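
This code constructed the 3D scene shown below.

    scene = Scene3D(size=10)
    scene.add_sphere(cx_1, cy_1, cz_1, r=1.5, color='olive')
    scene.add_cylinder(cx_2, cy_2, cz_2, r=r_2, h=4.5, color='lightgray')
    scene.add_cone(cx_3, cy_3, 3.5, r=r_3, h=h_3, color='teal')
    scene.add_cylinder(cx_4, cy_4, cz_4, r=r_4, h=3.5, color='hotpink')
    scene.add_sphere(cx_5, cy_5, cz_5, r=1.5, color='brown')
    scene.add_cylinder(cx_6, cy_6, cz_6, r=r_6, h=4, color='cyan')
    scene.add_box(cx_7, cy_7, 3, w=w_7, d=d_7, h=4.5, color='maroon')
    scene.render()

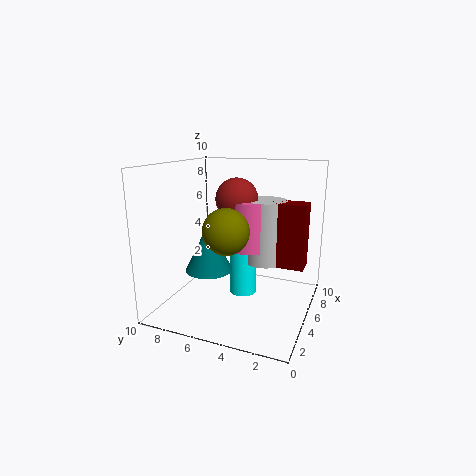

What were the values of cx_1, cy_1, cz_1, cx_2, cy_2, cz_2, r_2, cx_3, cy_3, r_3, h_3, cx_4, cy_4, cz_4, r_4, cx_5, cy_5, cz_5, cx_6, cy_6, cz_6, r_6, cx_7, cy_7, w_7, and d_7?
cx_1 = 3; cy_1 = 5; cz_1 = 6; cx_2 = 6.5; cy_2 = 3.5; cz_2 = 3; r_2 = 1.5; cx_3 = 2.5; cy_3 = 6; r_3 = 1.5; h_3 = 3; cx_4 = 6; cy_4 = 4.5; cz_4 = 4; r_4 = 1.5; cx_5 = 6; cy_5 = 5.5; cz_5 = 7.5; cx_6 = 6; cy_6 = 5; cz_6 = 0.5; r_6 = 1; cx_7 = 5.5; cy_7 = 0.5; w_7 = 1.5; d_7 = 2.5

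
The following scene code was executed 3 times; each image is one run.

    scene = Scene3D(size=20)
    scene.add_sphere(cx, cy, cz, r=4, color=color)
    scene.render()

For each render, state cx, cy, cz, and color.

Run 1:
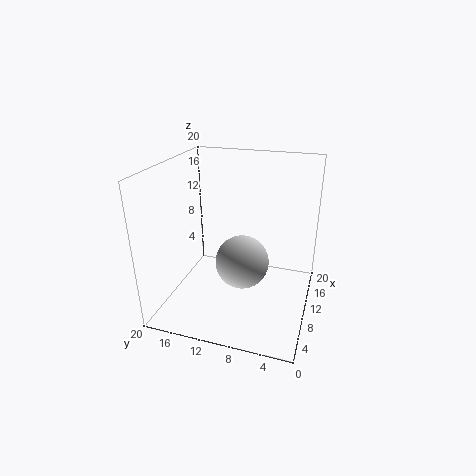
cx = 12; cy = 10; cz = 5; color = 'lightgray'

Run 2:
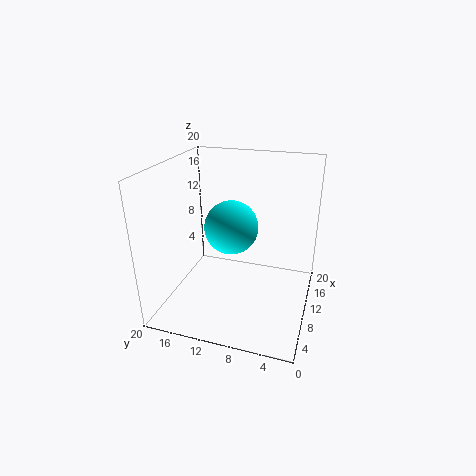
cx = 13; cy = 12; cz = 10; color = 'cyan'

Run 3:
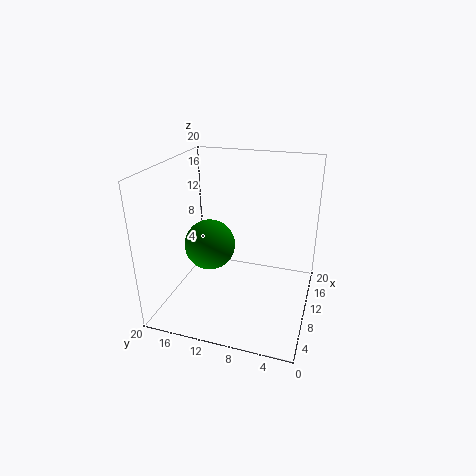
cx = 14; cy = 16; cz = 6; color = 'green'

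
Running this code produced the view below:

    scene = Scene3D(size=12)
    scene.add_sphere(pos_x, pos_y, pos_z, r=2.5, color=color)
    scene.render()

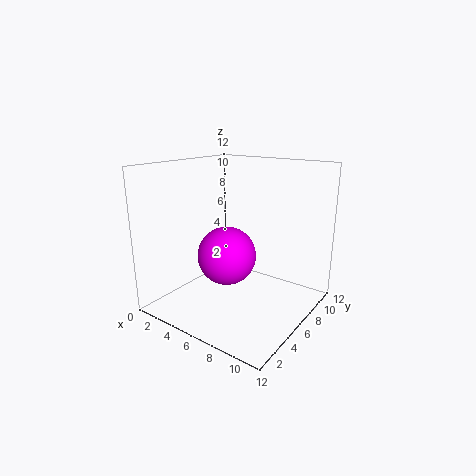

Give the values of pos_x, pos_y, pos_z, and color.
pos_x = 5; pos_y = 5.75; pos_z = 4.25; color = 'magenta'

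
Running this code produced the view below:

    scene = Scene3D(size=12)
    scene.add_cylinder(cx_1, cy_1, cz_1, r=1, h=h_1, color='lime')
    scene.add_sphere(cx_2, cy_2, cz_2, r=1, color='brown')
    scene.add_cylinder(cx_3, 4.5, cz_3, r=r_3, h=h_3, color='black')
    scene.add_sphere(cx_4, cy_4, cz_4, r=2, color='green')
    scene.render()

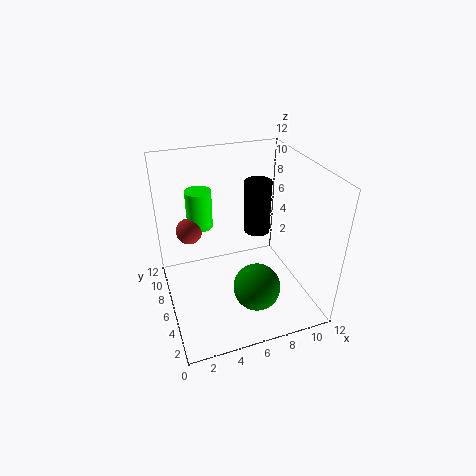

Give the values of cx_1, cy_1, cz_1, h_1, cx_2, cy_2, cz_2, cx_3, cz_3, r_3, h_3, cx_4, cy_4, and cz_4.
cx_1 = 3
cy_1 = 6.5
cz_1 = 7.5
h_1 = 3
cx_2 = 2
cy_2 = 6
cz_2 = 7.5
cx_3 = 7
cz_3 = 7.5
r_3 = 1
h_3 = 4
cx_4 = 7
cy_4 = 4
cz_4 = 2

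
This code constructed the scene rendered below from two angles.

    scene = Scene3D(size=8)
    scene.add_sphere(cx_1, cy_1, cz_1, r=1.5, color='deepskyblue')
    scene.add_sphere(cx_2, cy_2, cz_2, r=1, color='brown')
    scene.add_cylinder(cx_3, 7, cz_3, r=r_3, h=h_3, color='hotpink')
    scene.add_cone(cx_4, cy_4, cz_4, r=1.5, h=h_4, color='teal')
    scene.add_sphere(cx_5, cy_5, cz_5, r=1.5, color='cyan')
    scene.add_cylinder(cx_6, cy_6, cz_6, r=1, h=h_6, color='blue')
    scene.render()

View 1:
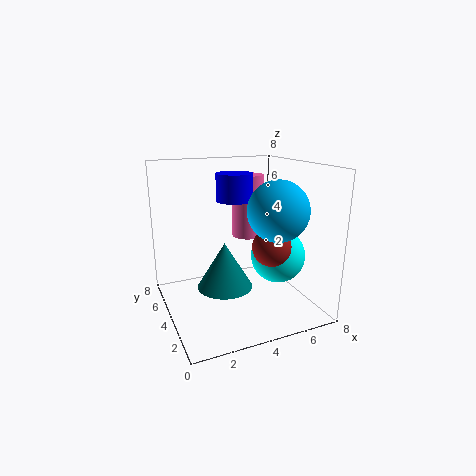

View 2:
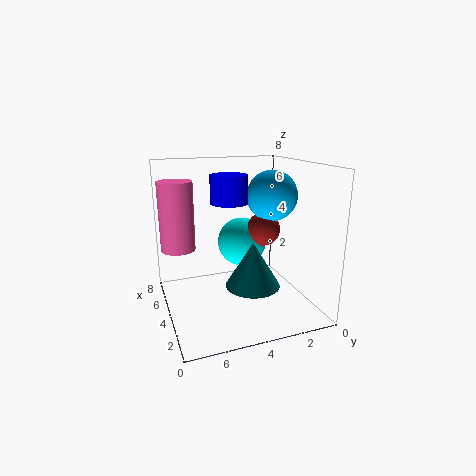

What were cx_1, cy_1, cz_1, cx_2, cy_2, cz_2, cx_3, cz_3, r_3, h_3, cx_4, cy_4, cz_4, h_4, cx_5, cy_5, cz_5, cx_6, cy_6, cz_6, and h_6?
cx_1 = 5; cy_1 = 1.5; cz_1 = 6; cx_2 = 5; cy_2 = 2; cz_2 = 4; cx_3 = 6; cz_3 = 3; r_3 = 1; h_3 = 4; cx_4 = 3; cy_4 = 3.5; cz_4 = 1.5; h_4 = 2.5; cx_5 = 6; cy_5 = 3; cz_5 = 3; cx_6 = 4; cy_6 = 4.5; cz_6 = 6; h_6 = 1.5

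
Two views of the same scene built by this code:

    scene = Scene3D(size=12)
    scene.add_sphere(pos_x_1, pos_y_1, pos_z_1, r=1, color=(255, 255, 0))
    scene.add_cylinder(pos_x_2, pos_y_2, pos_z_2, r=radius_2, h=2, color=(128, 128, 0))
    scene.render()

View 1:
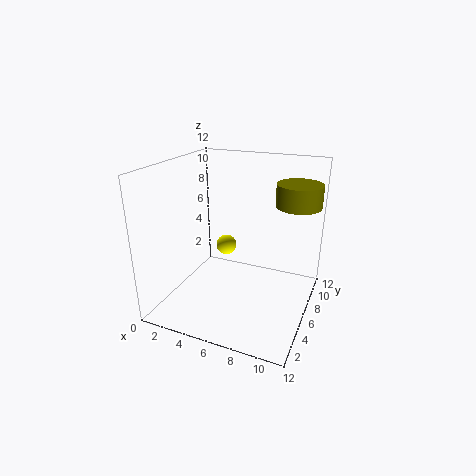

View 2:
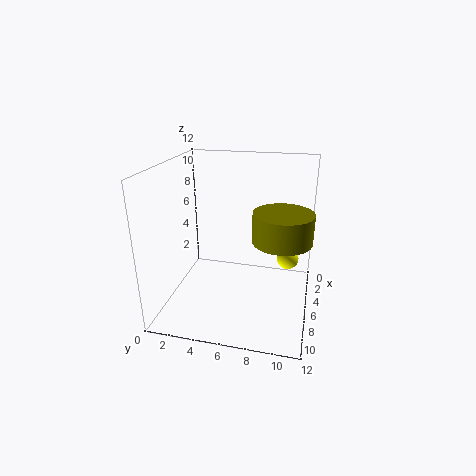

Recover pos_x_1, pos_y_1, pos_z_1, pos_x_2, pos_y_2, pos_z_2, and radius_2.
pos_x_1 = 3; pos_y_1 = 10; pos_z_1 = 3; pos_x_2 = 10; pos_y_2 = 10; pos_z_2 = 8; radius_2 = 2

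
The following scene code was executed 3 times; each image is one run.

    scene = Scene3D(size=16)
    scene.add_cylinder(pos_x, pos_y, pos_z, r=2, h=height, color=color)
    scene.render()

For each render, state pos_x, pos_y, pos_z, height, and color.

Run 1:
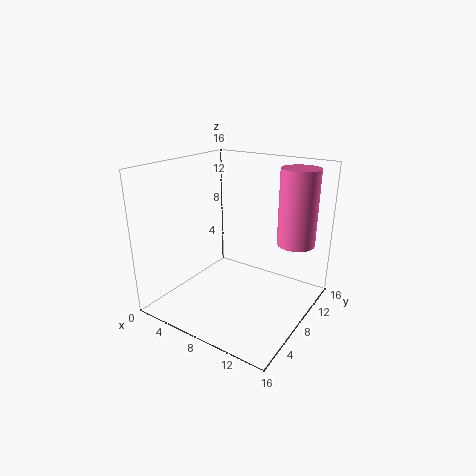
pos_x = 14; pos_y = 10; pos_z = 8; height = 8; color = 'hotpink'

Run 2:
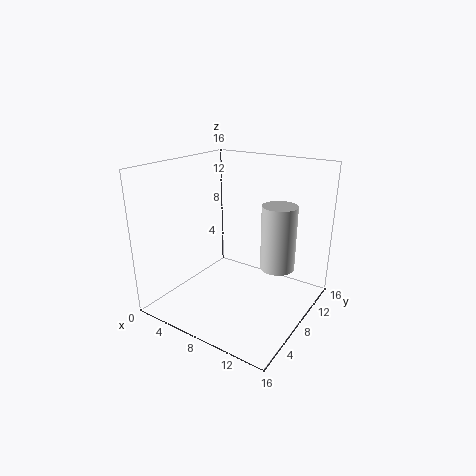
pos_x = 11.5; pos_y = 11; pos_z = 4; height = 7.5; color = 'lightgray'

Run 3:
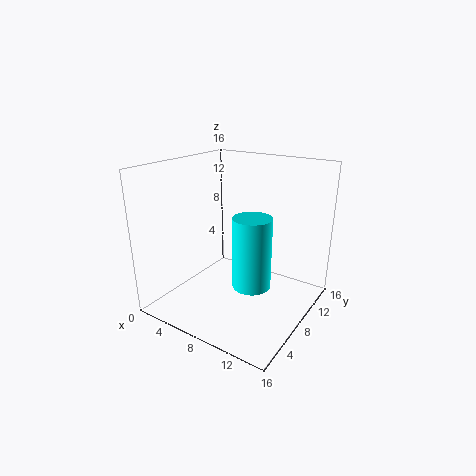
pos_x = 11; pos_y = 6; pos_z = 4; height = 7.5; color = 'cyan'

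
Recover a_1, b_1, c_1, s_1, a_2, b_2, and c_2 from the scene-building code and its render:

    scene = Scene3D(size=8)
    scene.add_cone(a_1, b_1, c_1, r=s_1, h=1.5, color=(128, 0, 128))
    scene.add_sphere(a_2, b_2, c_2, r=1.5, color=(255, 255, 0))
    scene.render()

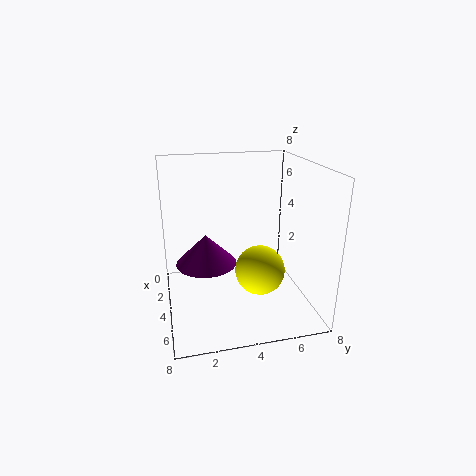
a_1 = 5.5
b_1 = 2
c_1 = 3.5
s_1 = 1.5
a_2 = 3.5
b_2 = 5.5
c_2 = 1.5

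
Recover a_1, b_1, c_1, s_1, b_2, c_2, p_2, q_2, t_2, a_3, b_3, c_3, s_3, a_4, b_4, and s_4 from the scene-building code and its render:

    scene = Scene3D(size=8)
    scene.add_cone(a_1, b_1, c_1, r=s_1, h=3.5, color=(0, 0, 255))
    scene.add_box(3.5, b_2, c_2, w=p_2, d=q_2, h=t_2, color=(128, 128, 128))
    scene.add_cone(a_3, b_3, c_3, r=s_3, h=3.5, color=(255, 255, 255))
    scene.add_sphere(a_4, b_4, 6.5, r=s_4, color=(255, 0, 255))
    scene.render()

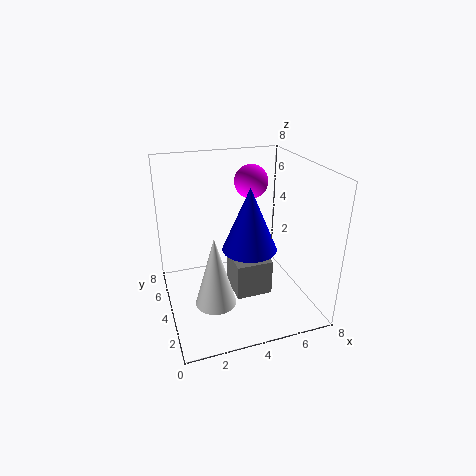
a_1 = 4.5, b_1 = 3.5, c_1 = 3.5, s_1 = 1.5, b_2 = 2.5, c_2 = 1, p_2 = 2, q_2 = 2, t_2 = 2, a_3 = 2, b_3 = 1.5, c_3 = 2, s_3 = 1, a_4 = 5.5, b_4 = 6, s_4 = 1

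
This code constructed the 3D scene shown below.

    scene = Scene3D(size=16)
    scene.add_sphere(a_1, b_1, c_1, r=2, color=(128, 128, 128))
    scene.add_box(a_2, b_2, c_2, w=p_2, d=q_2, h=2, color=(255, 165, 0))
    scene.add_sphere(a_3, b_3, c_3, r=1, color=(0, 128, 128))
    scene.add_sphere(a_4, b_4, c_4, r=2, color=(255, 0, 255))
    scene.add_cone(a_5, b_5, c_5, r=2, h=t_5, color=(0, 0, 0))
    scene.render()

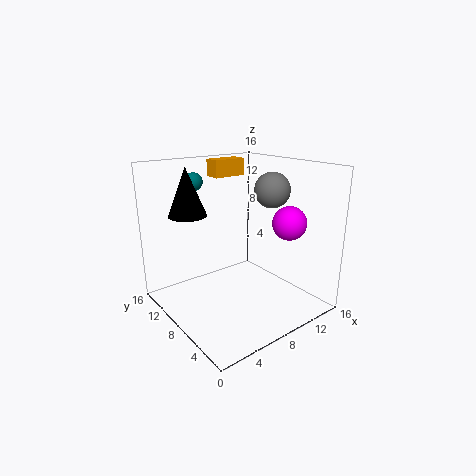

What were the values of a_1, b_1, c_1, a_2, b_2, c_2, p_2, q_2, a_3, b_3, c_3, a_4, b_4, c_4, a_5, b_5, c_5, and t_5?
a_1 = 12
b_1 = 7
c_1 = 13
a_2 = 8
b_2 = 12
c_2 = 14
p_2 = 4
q_2 = 2
a_3 = 5
b_3 = 12
c_3 = 14
a_4 = 14
b_4 = 6
c_4 = 9
a_5 = 3
b_5 = 10
c_5 = 11
t_5 = 5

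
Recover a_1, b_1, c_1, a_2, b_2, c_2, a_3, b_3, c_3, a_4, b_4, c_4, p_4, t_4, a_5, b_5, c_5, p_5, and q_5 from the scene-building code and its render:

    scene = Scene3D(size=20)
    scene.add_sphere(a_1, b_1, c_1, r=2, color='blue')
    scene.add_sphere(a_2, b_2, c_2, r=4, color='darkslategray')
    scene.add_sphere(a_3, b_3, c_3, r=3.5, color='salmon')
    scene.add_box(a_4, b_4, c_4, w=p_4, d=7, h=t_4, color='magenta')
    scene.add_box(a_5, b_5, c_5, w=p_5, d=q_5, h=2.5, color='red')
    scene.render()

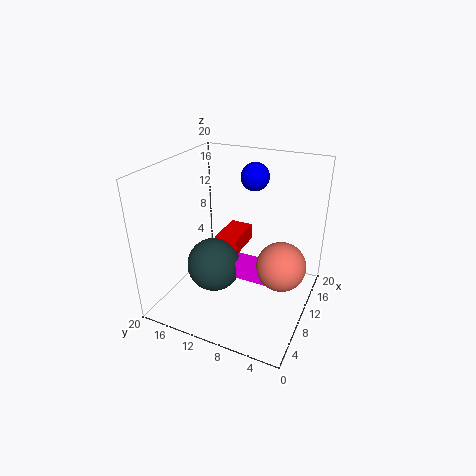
a_1 = 14.5; b_1 = 9.5; c_1 = 17.5; a_2 = 10; b_2 = 14; c_2 = 4.5; a_3 = 11.5; b_3 = 4; c_3 = 6; a_4 = 9.5; b_4 = 4; c_4 = 3.5; p_4 = 3; t_4 = 2.5; a_5 = 11.5; b_5 = 11; c_5 = 6; p_5 = 6; q_5 = 3.5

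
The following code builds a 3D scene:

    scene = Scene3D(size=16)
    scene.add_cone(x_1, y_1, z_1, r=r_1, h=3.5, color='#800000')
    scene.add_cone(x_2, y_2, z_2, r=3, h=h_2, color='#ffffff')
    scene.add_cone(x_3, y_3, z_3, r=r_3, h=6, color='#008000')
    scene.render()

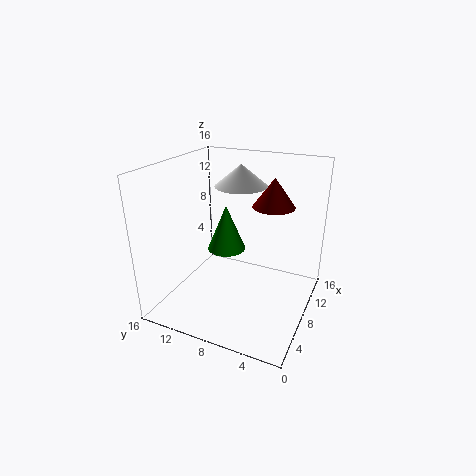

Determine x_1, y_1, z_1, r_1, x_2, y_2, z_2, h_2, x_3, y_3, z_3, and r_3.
x_1 = 12.5; y_1 = 5.5; z_1 = 10.5; r_1 = 2.5; x_2 = 11; y_2 = 9; z_2 = 13; h_2 = 2.5; x_3 = 13; y_3 = 12; z_3 = 3.5; r_3 = 2.5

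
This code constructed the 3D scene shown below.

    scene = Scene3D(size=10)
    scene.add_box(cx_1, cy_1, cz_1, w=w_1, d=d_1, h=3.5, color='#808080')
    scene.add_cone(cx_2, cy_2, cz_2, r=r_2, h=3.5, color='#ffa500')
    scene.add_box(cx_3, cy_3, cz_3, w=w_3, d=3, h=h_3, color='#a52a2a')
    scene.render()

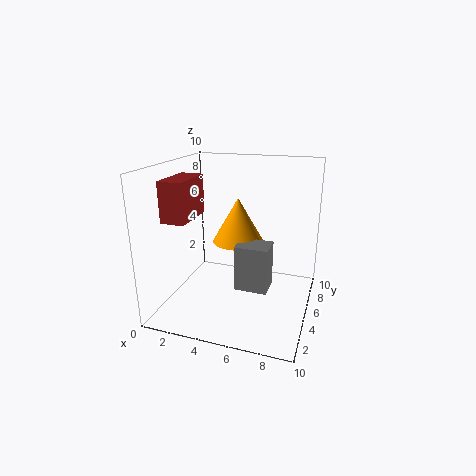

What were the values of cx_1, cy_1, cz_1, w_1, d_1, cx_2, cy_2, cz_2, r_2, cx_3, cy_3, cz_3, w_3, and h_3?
cx_1 = 4.5, cy_1 = 5.5, cz_1 = 0.5, w_1 = 2.5, d_1 = 2, cx_2 = 4, cy_2 = 8, cz_2 = 3.5, r_2 = 2, cx_3 = 1.5, cy_3 = 1, cz_3 = 7, w_3 = 1.5, h_3 = 2.5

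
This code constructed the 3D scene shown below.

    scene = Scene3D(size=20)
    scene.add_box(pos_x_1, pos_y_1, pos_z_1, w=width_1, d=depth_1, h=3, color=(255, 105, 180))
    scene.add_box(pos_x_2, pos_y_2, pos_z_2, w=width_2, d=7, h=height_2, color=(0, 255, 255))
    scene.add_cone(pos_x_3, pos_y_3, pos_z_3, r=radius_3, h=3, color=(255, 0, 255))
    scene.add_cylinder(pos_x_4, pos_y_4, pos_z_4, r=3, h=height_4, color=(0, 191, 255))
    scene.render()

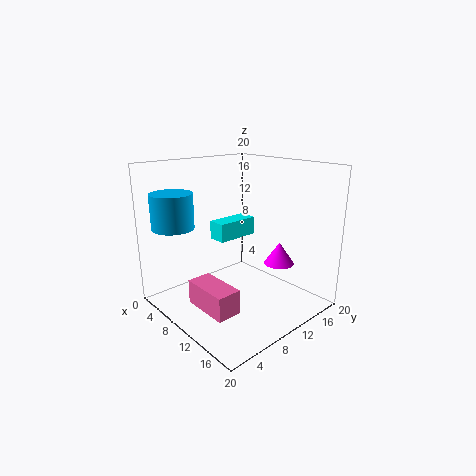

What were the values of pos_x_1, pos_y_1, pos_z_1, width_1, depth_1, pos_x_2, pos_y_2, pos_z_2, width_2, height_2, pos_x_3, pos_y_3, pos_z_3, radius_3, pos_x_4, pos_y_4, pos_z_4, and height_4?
pos_x_1 = 11, pos_y_1 = 1, pos_z_1 = 4, width_1 = 6, depth_1 = 3, pos_x_2 = 1, pos_y_2 = 12, pos_z_2 = 7, width_2 = 3, height_2 = 3, pos_x_3 = 15, pos_y_3 = 13, pos_z_3 = 7, radius_3 = 2, pos_x_4 = 3, pos_y_4 = 4, pos_z_4 = 11, height_4 = 5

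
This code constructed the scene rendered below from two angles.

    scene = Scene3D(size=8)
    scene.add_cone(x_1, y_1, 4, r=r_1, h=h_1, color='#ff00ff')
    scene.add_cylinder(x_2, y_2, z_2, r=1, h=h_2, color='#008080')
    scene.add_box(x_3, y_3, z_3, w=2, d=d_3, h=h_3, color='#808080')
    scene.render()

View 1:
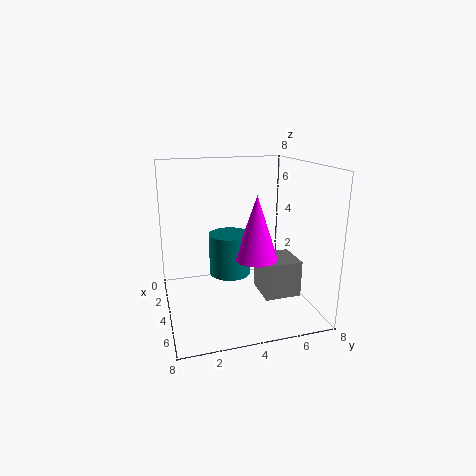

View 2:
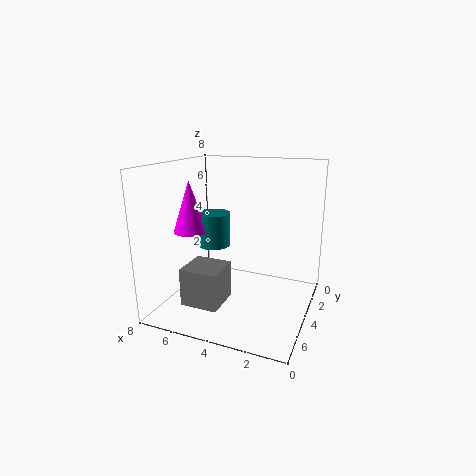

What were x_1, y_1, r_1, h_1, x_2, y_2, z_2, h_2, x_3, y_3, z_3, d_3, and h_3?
x_1 = 7; y_1 = 4; r_1 = 1; h_1 = 3; x_2 = 6; y_2 = 3; z_2 = 3; h_2 = 2; x_3 = 4; y_3 = 5; z_3 = 1; d_3 = 2; h_3 = 2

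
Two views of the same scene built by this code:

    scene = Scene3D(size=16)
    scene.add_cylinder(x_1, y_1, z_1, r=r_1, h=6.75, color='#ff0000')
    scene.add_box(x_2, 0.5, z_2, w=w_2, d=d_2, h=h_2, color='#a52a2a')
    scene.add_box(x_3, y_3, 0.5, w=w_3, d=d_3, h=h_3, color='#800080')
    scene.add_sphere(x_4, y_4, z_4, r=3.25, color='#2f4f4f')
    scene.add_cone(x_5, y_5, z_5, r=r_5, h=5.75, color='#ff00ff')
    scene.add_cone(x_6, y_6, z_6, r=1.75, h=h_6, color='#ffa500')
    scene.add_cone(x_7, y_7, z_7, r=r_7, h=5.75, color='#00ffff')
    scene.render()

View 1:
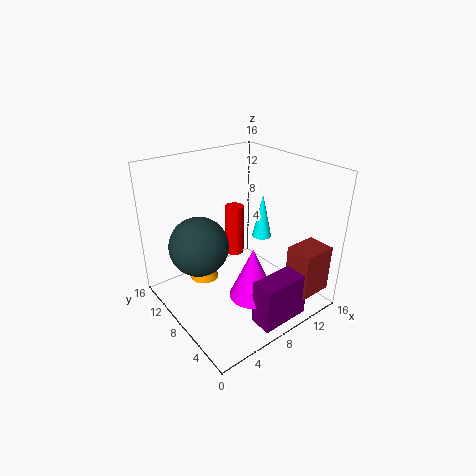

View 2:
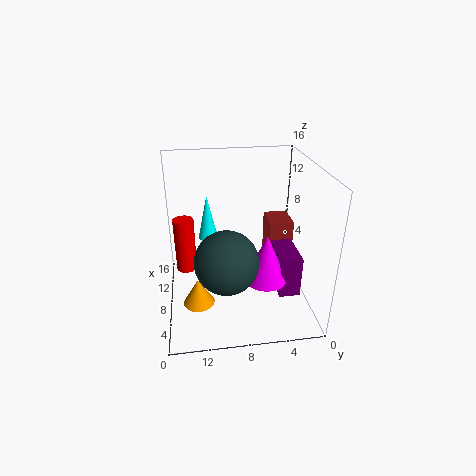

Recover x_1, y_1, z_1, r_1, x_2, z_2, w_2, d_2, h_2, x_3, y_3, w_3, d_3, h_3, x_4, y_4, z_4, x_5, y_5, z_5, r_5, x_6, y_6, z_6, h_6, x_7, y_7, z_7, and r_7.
x_1 = 12
y_1 = 14
z_1 = 2
r_1 = 1.25
x_2 = 11.25
z_2 = 2.5
w_2 = 3.75
d_2 = 3
h_2 = 5.25
x_3 = 6.25
y_3 = 0.75
w_3 = 5.5
d_3 = 2.5
h_3 = 5
x_4 = 4
y_4 = 9.75
z_4 = 7.5
x_5 = 7.5
y_5 = 4.75
z_5 = 2.5
r_5 = 2.5
x_6 = 6.25
y_6 = 12.75
z_6 = 1
h_6 = 3
x_7 = 14.25
y_7 = 11
z_7 = 5
r_7 = 1.25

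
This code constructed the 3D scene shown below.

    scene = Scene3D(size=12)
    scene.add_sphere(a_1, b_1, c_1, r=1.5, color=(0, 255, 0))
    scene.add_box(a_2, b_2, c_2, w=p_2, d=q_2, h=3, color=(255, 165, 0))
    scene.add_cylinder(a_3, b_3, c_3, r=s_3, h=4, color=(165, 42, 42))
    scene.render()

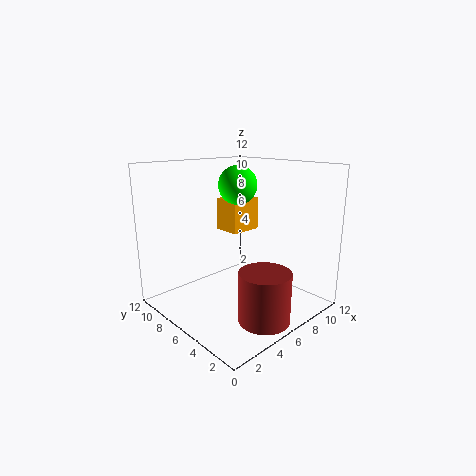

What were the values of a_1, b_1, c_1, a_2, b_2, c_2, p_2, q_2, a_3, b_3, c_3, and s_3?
a_1 = 5.5; b_1 = 5.5; c_1 = 10.5; a_2 = 7.5; b_2 = 8; c_2 = 5.5; p_2 = 3; q_2 = 2.5; a_3 = 5; b_3 = 2; c_3 = 0.5; s_3 = 2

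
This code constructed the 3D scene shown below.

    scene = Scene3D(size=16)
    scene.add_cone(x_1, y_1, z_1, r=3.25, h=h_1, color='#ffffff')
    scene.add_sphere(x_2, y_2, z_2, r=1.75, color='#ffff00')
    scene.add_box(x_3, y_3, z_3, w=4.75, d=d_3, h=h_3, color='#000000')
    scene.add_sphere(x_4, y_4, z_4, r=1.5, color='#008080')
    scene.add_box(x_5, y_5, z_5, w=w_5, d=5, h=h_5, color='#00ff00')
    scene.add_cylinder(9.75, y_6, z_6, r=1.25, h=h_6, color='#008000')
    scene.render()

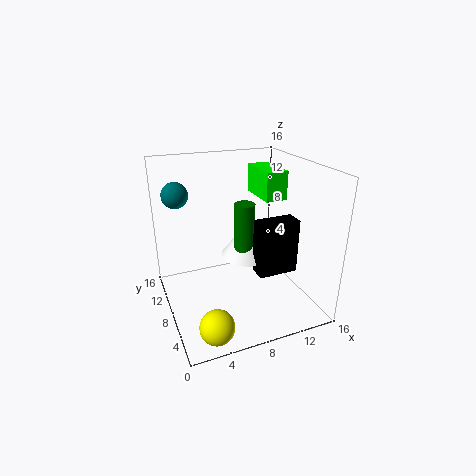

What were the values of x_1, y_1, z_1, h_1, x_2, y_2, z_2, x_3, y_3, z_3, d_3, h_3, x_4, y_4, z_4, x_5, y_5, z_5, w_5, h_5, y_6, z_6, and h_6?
x_1 = 10.5
y_1 = 11
z_1 = 4
h_1 = 4.25
x_2 = 3.25
y_2 = 1.75
z_2 = 2
x_3 = 10.25
y_3 = 6.5
z_3 = 3
d_3 = 2.25
h_3 = 6.5
x_4 = 2.25
y_4 = 12.5
z_4 = 12.25
x_5 = 11.25
y_5 = 7.75
z_5 = 11.75
w_5 = 2.5
h_5 = 3.25
y_6 = 10.25
z_6 = 3.75
h_6 = 7.25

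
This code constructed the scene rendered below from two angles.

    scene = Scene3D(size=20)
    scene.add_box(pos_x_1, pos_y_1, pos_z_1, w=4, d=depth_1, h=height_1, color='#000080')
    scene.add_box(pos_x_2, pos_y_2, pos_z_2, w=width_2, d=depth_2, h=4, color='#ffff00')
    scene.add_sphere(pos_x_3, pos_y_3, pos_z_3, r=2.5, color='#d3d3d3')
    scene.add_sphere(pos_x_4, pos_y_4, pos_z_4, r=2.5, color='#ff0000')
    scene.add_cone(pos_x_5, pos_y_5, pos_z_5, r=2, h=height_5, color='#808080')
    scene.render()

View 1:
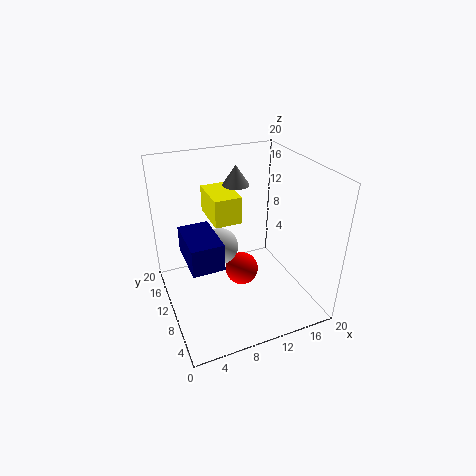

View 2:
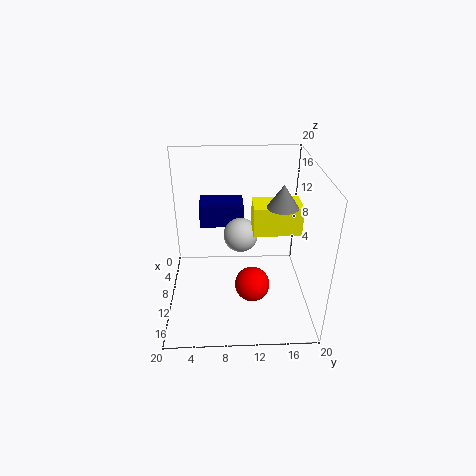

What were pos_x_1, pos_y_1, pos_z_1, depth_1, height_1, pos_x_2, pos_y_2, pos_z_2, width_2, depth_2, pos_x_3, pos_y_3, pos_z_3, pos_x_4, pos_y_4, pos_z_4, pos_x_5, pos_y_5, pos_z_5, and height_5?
pos_x_1 = 2
pos_y_1 = 4.5
pos_z_1 = 9.5
depth_1 = 6.5
height_1 = 3.5
pos_x_2 = 7.5
pos_y_2 = 12
pos_z_2 = 11
width_2 = 4
depth_2 = 6.5
pos_x_3 = 7.5
pos_y_3 = 10.5
pos_z_3 = 9
pos_x_4 = 11.5
pos_y_4 = 12
pos_z_4 = 3
pos_x_5 = 12
pos_y_5 = 15.5
pos_z_5 = 15.5
height_5 = 3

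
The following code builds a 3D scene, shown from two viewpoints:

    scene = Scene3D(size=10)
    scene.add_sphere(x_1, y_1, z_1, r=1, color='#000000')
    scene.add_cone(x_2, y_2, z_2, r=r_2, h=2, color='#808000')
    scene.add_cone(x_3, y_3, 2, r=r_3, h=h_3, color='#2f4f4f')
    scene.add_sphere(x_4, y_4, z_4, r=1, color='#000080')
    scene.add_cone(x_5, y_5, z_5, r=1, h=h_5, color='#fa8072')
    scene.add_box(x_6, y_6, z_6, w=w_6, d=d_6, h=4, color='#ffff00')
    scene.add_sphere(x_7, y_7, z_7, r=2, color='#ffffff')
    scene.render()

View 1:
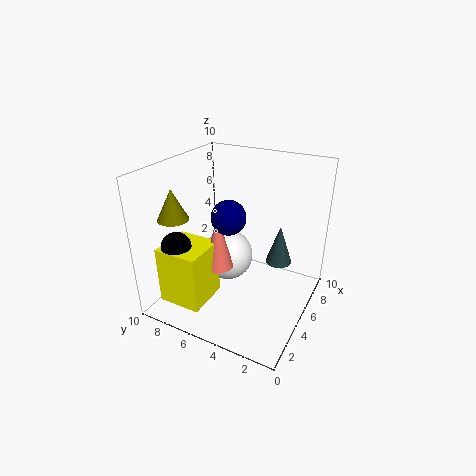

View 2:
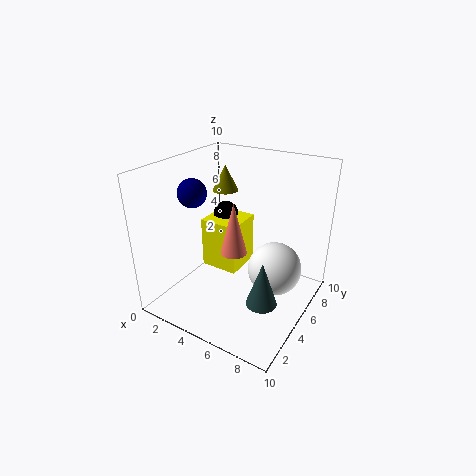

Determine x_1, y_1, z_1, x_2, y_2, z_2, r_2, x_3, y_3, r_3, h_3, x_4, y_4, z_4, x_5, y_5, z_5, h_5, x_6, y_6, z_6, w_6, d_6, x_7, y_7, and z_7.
x_1 = 2
y_1 = 8
z_1 = 5
x_2 = 2
y_2 = 8
z_2 = 7
r_2 = 1
x_3 = 8
y_3 = 3
r_3 = 1
h_3 = 3
x_4 = 2
y_4 = 4
z_4 = 8
x_5 = 4
y_5 = 6
z_5 = 3
h_5 = 4
x_6 = 1
y_6 = 6
z_6 = 1
w_6 = 3
d_6 = 3
x_7 = 7
y_7 = 7
z_7 = 2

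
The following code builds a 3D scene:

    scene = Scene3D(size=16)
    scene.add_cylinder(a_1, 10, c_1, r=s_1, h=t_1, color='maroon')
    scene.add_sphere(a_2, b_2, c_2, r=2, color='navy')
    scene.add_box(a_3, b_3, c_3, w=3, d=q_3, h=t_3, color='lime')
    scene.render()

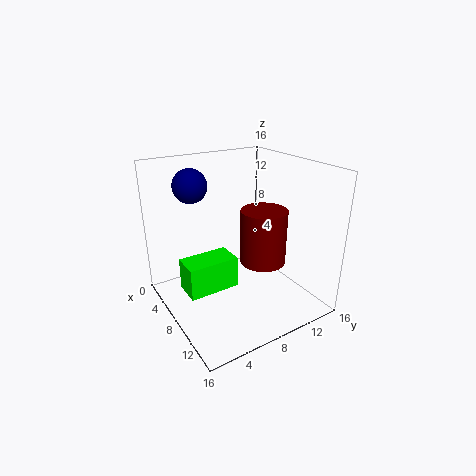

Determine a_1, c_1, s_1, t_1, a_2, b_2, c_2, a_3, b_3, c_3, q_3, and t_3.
a_1 = 10; c_1 = 5.5; s_1 = 2.5; t_1 = 6; a_2 = 2.5; b_2 = 5; c_2 = 13; a_3 = 6.5; b_3 = 1.5; c_3 = 3; q_3 = 5.5; t_3 = 3.5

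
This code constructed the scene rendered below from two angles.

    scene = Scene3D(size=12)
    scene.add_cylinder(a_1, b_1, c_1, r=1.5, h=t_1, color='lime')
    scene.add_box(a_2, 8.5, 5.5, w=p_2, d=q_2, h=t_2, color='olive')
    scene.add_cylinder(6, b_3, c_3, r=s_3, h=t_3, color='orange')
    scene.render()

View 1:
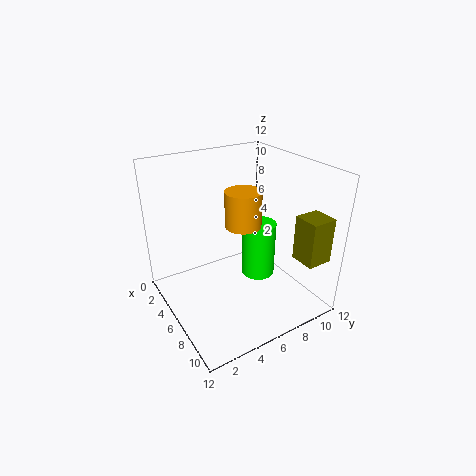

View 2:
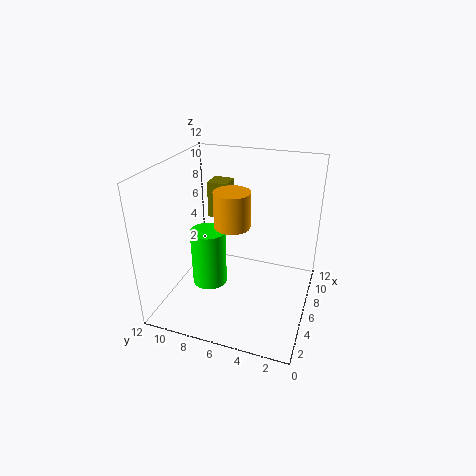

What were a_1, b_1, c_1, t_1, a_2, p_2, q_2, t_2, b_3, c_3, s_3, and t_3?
a_1 = 5.5
b_1 = 8.5
c_1 = 1.5
t_1 = 5
a_2 = 10
p_2 = 2
q_2 = 2
t_2 = 3.5
b_3 = 6.5
c_3 = 7
s_3 = 1.5
t_3 = 3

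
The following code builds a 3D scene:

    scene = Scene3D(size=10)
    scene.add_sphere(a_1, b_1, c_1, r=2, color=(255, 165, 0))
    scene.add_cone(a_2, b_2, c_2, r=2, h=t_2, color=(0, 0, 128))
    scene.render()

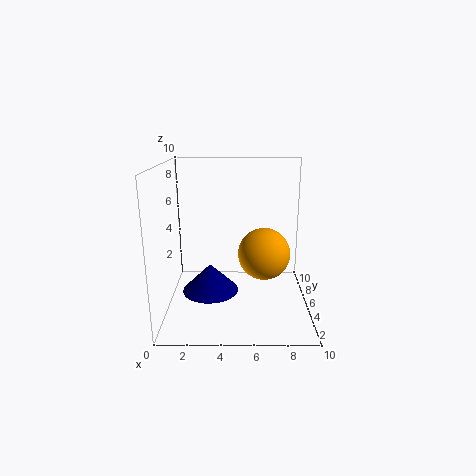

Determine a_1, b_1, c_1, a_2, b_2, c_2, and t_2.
a_1 = 7
b_1 = 7
c_1 = 3
a_2 = 3
b_2 = 5
c_2 = 1
t_2 = 2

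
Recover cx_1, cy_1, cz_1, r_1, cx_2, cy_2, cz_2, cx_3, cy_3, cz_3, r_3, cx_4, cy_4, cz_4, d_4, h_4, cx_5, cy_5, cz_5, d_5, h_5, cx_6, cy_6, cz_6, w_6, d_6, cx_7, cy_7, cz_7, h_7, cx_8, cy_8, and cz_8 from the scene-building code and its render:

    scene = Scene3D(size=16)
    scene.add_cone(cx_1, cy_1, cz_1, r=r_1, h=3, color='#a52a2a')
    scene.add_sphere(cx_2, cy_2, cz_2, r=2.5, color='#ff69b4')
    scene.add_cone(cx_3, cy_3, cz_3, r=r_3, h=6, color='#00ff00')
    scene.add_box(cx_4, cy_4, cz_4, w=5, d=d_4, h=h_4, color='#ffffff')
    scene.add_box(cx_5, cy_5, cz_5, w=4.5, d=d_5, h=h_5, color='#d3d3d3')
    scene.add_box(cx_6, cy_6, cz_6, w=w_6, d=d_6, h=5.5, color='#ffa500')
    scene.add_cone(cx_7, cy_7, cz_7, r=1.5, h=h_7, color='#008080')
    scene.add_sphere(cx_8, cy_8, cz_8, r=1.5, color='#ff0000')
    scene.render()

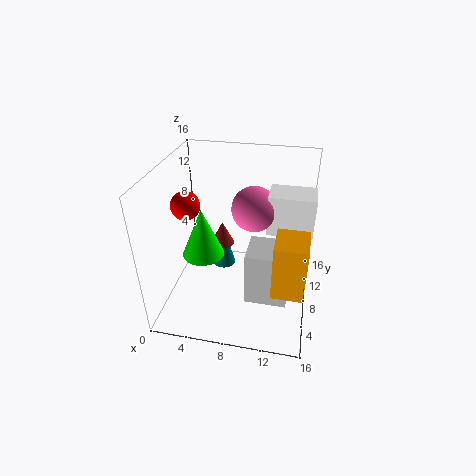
cx_1 = 5, cy_1 = 12.5, cz_1 = 4, r_1 = 1.5, cx_2 = 9.5, cy_2 = 9.5, cz_2 = 11, cx_3 = 3.5, cy_3 = 9, cz_3 = 4.5, r_3 = 2.5, cx_4 = 11, cy_4 = 8.5, cz_4 = 8.5, d_4 = 3.5, h_4 = 4.5, cx_5 = 9.5, cy_5 = 4, cz_5 = 2.5, d_5 = 4, h_5 = 6, cx_6 = 12.5, cy_6 = 1, cz_6 = 6.5, w_6 = 3, d_6 = 3.5, cx_7 = 5, cy_7 = 13, cz_7 = 0.5, h_7 = 5.5, cx_8 = 3, cy_8 = 6, cz_8 = 12.5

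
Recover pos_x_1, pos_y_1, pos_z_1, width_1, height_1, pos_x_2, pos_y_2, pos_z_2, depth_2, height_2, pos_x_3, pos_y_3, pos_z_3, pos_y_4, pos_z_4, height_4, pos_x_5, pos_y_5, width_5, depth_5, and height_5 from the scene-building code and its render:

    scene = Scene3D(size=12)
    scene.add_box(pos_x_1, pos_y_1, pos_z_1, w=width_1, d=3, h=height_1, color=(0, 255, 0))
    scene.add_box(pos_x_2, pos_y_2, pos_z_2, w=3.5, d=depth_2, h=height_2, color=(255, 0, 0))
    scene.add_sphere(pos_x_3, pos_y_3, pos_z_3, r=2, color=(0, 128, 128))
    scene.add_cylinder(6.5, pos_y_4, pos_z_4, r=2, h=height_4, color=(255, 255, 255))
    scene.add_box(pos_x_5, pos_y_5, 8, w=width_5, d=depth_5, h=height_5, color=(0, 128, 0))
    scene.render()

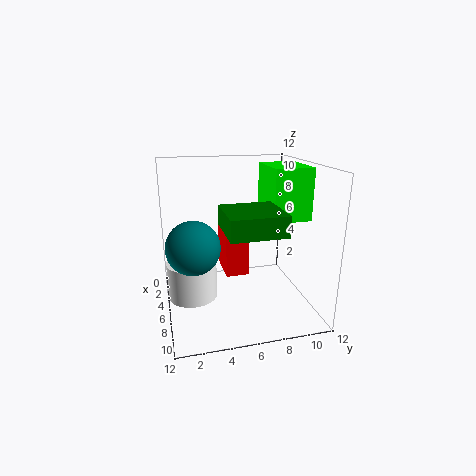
pos_x_1 = 5
pos_y_1 = 8
pos_z_1 = 8
width_1 = 4
height_1 = 4
pos_x_2 = 2.5
pos_y_2 = 5
pos_z_2 = 2.5
depth_2 = 2
height_2 = 4
pos_x_3 = 8.5
pos_y_3 = 2
pos_z_3 = 6.5
pos_y_4 = 2
pos_z_4 = 1.5
height_4 = 3
pos_x_5 = 8
pos_y_5 = 4
width_5 = 4
depth_5 = 4
height_5 = 1.5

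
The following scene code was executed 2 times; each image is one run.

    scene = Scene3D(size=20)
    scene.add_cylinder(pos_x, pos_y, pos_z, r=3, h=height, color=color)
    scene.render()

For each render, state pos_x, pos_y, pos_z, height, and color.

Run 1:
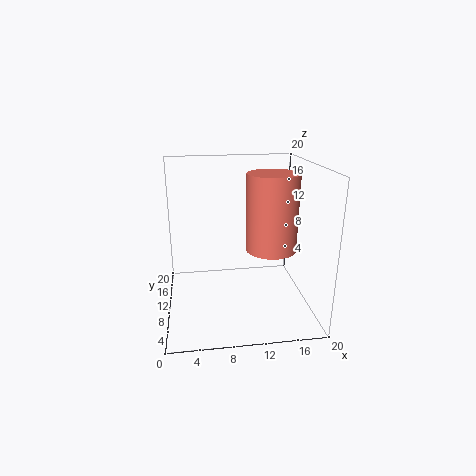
pos_x = 13, pos_y = 3.5, pos_z = 11, height = 9, color = 'salmon'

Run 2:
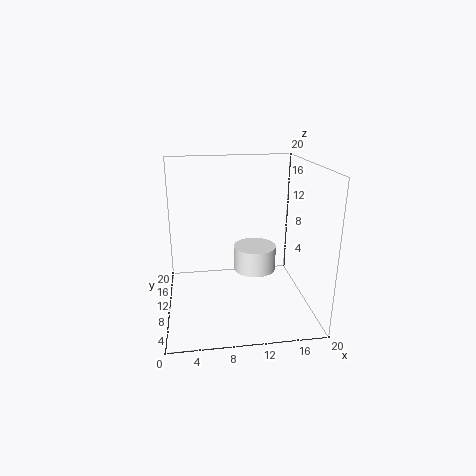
pos_x = 12.5, pos_y = 10.5, pos_z = 5, height = 3.5, color = 'white'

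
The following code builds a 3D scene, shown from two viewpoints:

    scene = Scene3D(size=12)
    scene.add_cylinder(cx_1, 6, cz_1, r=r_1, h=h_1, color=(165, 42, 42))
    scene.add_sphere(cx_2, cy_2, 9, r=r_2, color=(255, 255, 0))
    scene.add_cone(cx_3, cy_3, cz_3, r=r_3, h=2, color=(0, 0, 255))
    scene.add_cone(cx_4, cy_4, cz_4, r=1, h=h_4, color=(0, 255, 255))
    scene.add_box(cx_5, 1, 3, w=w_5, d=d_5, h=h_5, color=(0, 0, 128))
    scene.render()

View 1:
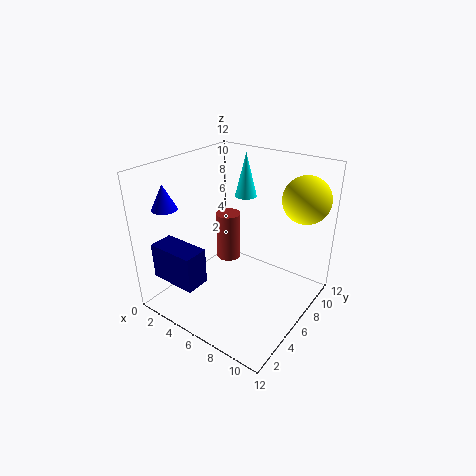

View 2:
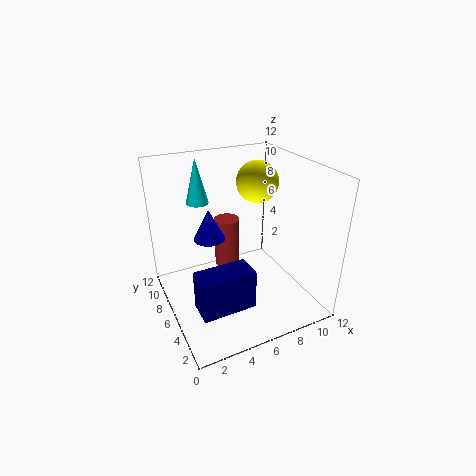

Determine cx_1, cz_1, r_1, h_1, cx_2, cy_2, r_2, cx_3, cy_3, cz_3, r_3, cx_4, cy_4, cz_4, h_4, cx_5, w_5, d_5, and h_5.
cx_1 = 5, cz_1 = 4, r_1 = 1, h_1 = 4, cx_2 = 10, cy_2 = 10, r_2 = 2, cx_3 = 2, cy_3 = 2, cz_3 = 9, r_3 = 1, cx_4 = 4, cy_4 = 10, cz_4 = 8, h_4 = 4, cx_5 = 1, w_5 = 4, d_5 = 2, h_5 = 3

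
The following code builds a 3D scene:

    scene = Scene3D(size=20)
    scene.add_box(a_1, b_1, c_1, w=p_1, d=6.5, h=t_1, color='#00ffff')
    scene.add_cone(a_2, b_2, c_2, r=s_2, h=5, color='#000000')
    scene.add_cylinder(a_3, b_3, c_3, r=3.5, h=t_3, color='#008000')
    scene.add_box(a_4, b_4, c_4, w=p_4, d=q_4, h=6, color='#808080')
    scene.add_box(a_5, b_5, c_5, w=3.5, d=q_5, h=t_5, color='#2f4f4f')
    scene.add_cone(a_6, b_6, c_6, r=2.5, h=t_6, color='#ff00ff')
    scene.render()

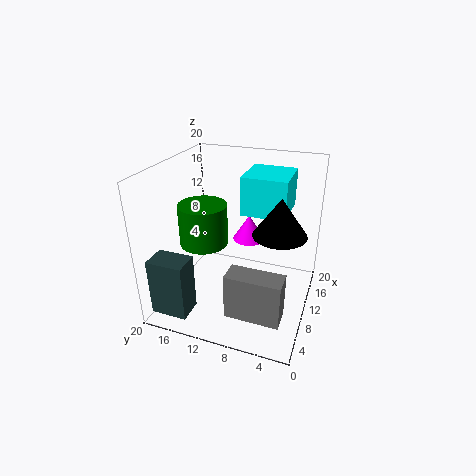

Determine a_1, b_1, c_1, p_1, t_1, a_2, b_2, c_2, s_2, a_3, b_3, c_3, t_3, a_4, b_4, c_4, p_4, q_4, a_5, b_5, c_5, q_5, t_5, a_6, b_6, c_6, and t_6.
a_1 = 12, b_1 = 4, c_1 = 12.5, p_1 = 7, t_1 = 5.5, a_2 = 9, b_2 = 4, c_2 = 12, s_2 = 3.5, a_3 = 10.5, b_3 = 15.5, c_3 = 8, t_3 = 6, a_4 = 2, b_4 = 2, c_4 = 3, p_4 = 3, q_4 = 7, a_5 = 1.5, b_5 = 14.5, c_5 = 1, q_5 = 5, t_5 = 8, a_6 = 16.5, b_6 = 10.5, c_6 = 6.5, t_6 = 4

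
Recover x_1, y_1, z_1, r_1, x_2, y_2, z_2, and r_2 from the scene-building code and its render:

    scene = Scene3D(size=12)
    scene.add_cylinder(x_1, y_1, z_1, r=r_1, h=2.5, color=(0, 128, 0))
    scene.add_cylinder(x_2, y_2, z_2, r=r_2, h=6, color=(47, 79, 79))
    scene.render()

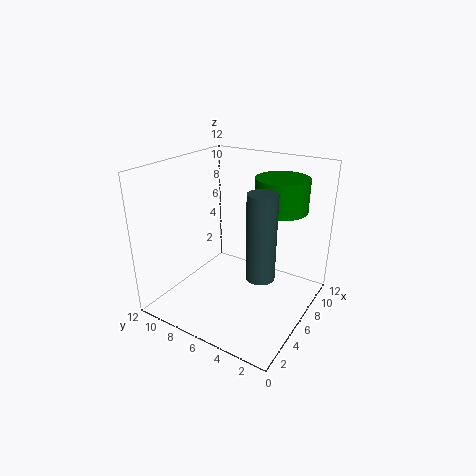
x_1 = 6.5; y_1 = 2.5; z_1 = 9; r_1 = 2; x_2 = 2.5; y_2 = 2; z_2 = 5.5; r_2 = 1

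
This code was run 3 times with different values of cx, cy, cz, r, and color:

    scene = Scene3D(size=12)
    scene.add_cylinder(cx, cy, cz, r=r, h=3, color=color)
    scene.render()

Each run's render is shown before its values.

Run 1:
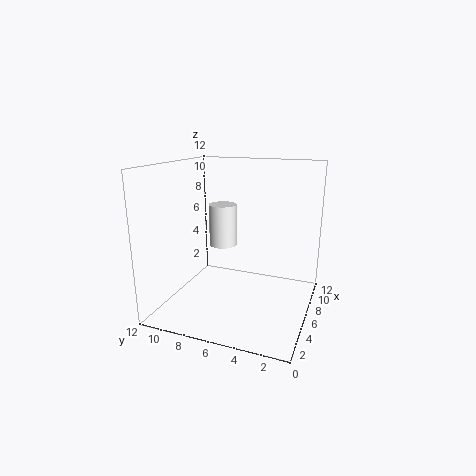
cx = 3, cy = 6, cz = 6.5, r = 1, color = 'white'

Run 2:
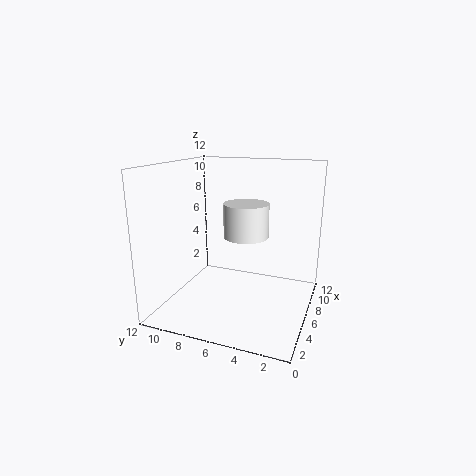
cx = 8, cy = 6, cz = 5.5, r = 2, color = 'white'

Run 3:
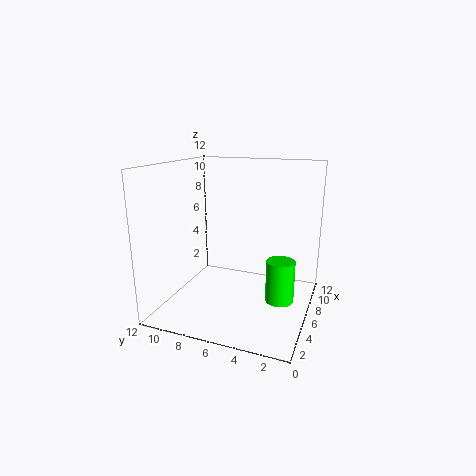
cx = 2.5, cy = 1.5, cz = 3, r = 1, color = 'lime'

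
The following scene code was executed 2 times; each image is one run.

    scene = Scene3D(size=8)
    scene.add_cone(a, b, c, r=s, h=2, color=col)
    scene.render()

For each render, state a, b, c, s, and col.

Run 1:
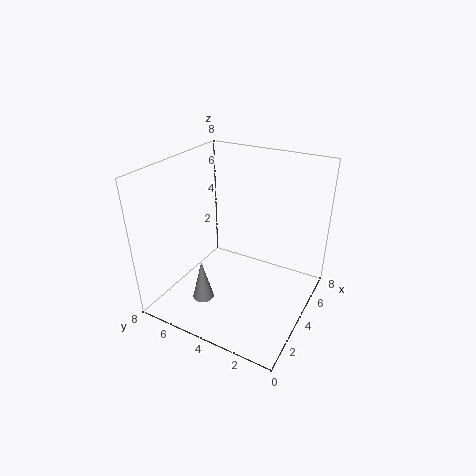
a = 0.5
b = 4
c = 2.5
s = 0.5
col = 'gray'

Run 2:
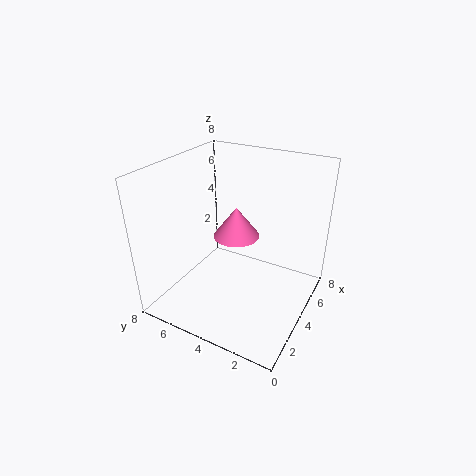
a = 6.5
b = 5.5
c = 2.5
s = 1.5
col = 'hotpink'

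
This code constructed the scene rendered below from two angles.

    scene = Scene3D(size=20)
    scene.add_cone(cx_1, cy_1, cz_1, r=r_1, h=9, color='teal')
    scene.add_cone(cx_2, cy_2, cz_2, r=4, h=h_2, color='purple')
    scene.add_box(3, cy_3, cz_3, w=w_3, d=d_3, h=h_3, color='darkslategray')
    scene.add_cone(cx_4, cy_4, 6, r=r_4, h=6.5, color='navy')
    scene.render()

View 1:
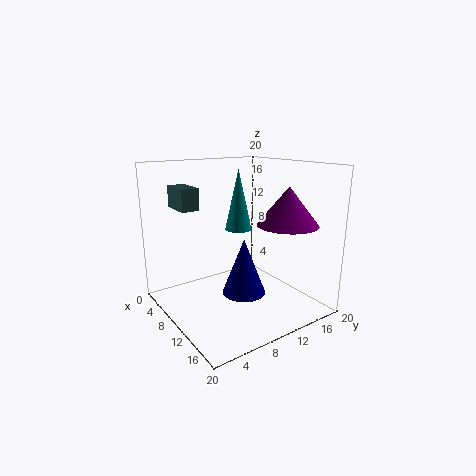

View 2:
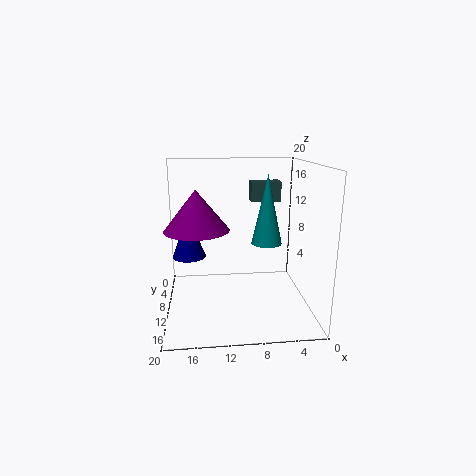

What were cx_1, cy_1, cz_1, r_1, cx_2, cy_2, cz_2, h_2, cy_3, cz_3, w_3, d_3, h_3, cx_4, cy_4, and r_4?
cx_1 = 6.5; cy_1 = 12.5; cz_1 = 10; r_1 = 2; cx_2 = 15.5; cy_2 = 14; cz_2 = 12.5; h_2 = 5; cy_3 = 3; cz_3 = 14; w_3 = 4.5; d_3 = 2.5; h_3 = 3; cx_4 = 17; cy_4 = 6; r_4 = 2.5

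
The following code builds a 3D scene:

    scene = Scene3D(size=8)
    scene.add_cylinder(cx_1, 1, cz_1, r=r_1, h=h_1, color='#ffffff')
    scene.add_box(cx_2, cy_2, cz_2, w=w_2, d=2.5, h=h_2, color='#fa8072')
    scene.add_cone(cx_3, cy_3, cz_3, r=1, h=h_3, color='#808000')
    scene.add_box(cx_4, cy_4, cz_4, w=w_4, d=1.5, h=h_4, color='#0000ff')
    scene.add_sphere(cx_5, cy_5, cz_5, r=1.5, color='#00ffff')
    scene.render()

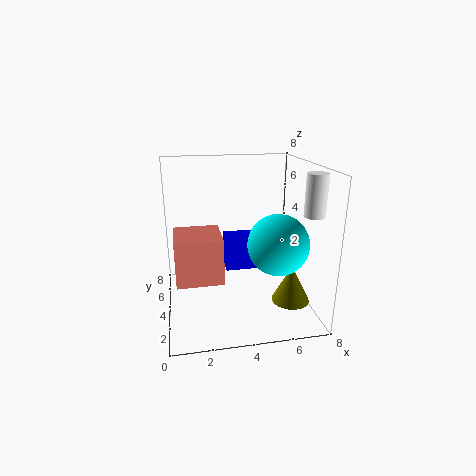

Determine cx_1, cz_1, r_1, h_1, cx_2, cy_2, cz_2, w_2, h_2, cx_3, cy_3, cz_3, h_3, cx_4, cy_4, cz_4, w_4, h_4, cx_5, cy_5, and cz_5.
cx_1 = 7; cz_1 = 6; r_1 = 0.5; h_1 = 2; cx_2 = 0.5; cy_2 = 2.5; cz_2 = 2; w_2 = 2.5; h_2 = 2.5; cx_3 = 6.5; cy_3 = 2; cz_3 = 1; h_3 = 2; cx_4 = 3.5; cy_4 = 5; cz_4 = 1.5; w_4 = 2; h_4 = 2; cx_5 = 5.5; cy_5 = 1.5; cz_5 = 4.5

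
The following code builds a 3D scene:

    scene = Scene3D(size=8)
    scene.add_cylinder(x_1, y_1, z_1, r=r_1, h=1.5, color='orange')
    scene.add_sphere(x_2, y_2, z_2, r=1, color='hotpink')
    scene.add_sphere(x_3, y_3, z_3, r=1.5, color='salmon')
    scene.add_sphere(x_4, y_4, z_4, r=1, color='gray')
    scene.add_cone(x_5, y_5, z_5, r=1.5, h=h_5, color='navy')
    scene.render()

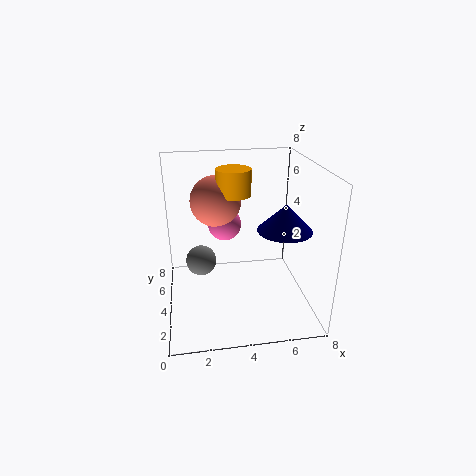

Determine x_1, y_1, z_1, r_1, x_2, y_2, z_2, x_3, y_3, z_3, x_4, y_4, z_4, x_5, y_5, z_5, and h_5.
x_1 = 4; y_1 = 5.5; z_1 = 6; r_1 = 1; x_2 = 3.5; y_2 = 6; z_2 = 4; x_3 = 3; y_3 = 6; z_3 = 5.5; x_4 = 2; y_4 = 7; z_4 = 1; x_5 = 6.5; y_5 = 3.5; z_5 = 4.5; h_5 = 1.5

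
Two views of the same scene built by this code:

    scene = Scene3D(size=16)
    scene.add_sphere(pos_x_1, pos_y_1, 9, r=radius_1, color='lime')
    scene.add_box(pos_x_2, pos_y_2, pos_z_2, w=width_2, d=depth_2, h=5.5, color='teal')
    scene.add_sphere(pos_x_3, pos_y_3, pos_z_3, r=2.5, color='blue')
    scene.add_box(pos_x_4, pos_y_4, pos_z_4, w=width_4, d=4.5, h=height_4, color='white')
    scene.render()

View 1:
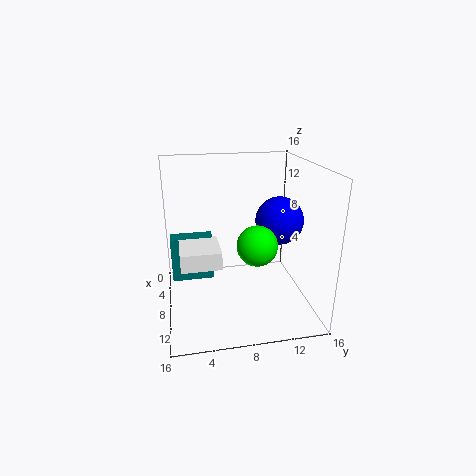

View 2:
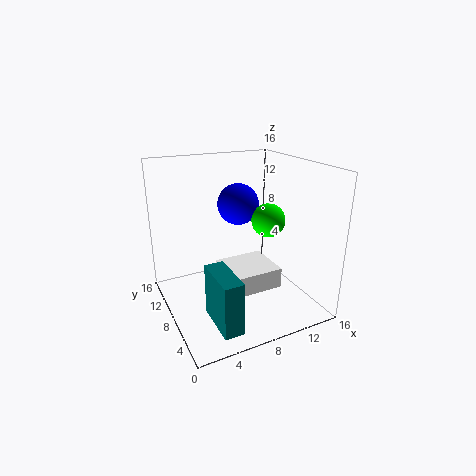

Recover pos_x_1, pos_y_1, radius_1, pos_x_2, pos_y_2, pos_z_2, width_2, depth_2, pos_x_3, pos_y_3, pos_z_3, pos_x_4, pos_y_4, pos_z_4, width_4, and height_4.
pos_x_1 = 12.5; pos_y_1 = 9; radius_1 = 2; pos_x_2 = 3; pos_y_2 = 0.5; pos_z_2 = 1.5; width_2 = 2; depth_2 = 5; pos_x_3 = 10; pos_y_3 = 12; pos_z_3 = 10.5; pos_x_4 = 4.5; pos_y_4 = 1.5; pos_z_4 = 5; width_4 = 5; height_4 = 2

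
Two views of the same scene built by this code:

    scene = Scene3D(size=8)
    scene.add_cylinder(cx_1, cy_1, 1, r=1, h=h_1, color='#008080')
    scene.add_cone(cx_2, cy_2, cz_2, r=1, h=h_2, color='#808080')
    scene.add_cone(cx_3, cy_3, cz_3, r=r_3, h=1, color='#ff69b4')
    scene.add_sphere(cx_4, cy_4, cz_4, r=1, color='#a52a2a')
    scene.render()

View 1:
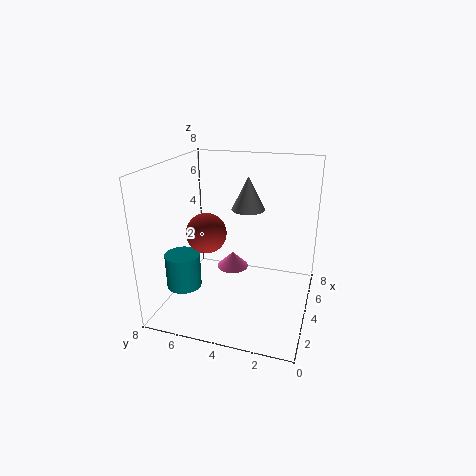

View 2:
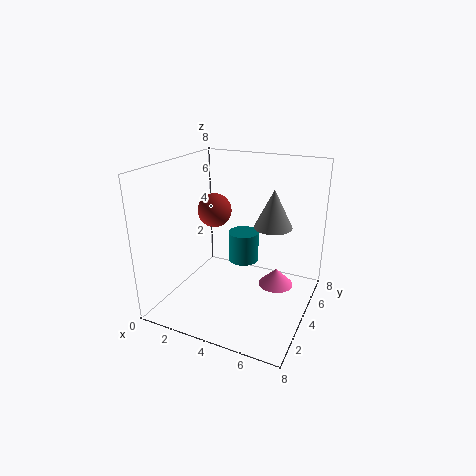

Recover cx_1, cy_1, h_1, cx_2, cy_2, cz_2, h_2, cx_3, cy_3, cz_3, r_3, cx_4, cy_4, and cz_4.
cx_1 = 3, cy_1 = 7, h_1 = 2, cx_2 = 6, cy_2 = 4, cz_2 = 5, h_2 = 2, cx_3 = 6, cy_3 = 5, cz_3 = 1, r_3 = 1, cx_4 = 2, cy_4 = 5, cz_4 = 5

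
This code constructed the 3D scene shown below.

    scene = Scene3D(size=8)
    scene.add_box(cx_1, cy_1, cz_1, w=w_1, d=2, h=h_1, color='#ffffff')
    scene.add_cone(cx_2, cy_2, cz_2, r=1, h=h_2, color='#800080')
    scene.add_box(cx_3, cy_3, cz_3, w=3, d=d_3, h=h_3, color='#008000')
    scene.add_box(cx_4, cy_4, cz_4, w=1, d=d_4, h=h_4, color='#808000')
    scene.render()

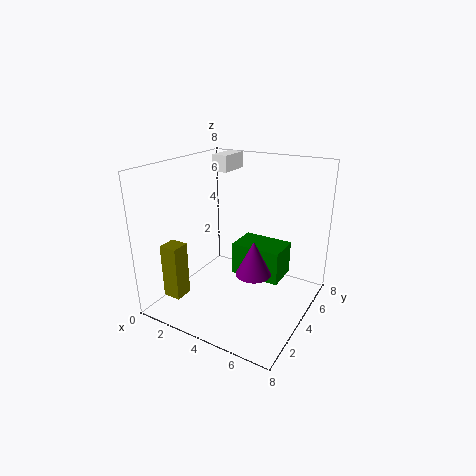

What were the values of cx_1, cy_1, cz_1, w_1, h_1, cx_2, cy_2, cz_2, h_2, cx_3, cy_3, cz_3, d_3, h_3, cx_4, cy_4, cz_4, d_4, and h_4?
cx_1 = 1; cy_1 = 6; cz_1 = 7; w_1 = 1; h_1 = 1; cx_2 = 5; cy_2 = 4; cz_2 = 2; h_2 = 2; cx_3 = 3; cy_3 = 5; cz_3 = 1; d_3 = 2; h_3 = 2; cx_4 = 1; cy_4 = 1; cz_4 = 1; d_4 = 1; h_4 = 3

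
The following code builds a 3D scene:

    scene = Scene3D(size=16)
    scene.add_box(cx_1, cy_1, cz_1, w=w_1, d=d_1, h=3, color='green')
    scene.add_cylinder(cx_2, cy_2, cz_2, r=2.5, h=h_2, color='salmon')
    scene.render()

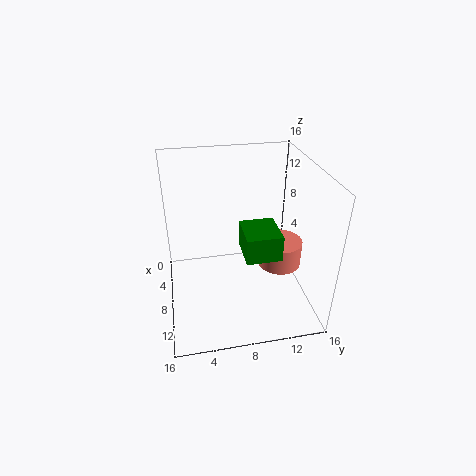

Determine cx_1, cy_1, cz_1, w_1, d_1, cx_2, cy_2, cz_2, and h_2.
cx_1 = 6, cy_1 = 8.5, cz_1 = 6, w_1 = 4.5, d_1 = 4, cx_2 = 8, cy_2 = 13, cz_2 = 4, h_2 = 3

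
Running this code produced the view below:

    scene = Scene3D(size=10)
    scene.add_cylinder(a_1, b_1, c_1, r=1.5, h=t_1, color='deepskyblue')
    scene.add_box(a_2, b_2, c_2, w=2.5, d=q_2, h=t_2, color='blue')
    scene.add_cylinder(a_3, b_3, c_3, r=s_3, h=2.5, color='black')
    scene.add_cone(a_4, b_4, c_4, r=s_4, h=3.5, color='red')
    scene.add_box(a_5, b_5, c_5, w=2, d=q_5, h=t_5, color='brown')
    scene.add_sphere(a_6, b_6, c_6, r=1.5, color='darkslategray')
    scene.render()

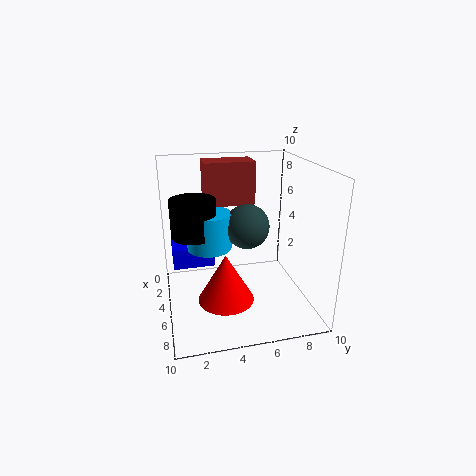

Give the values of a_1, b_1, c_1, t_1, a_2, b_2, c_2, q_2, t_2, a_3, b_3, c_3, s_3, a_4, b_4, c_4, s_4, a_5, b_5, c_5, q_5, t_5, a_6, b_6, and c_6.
a_1 = 5
b_1 = 3
c_1 = 4.5
t_1 = 2.5
a_2 = 1.5
b_2 = 0.5
c_2 = 2.5
q_2 = 3
t_2 = 1.5
a_3 = 5
b_3 = 2
c_3 = 5.5
s_3 = 1.5
a_4 = 5.5
b_4 = 4
c_4 = 0.5
s_4 = 2
a_5 = 2
b_5 = 3
c_5 = 7
q_5 = 3.5
t_5 = 3
a_6 = 5.5
b_6 = 5.5
c_6 = 6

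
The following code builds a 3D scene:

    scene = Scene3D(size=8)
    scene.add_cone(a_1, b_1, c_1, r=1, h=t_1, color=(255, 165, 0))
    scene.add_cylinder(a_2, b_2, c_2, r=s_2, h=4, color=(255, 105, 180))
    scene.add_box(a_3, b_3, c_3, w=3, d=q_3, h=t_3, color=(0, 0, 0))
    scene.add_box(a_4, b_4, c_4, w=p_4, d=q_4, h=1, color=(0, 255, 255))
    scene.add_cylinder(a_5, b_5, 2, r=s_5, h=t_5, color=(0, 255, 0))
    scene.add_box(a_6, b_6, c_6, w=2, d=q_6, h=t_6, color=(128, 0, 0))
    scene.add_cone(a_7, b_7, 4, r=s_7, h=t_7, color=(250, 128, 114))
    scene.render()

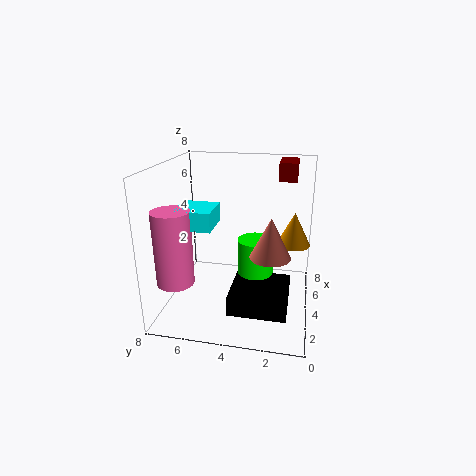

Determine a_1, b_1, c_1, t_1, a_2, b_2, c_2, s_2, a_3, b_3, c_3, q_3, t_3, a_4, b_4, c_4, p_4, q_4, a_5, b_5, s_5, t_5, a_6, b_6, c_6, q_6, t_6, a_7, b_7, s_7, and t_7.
a_1 = 6
b_1 = 1
c_1 = 3
t_1 = 2
a_2 = 2
b_2 = 7
c_2 = 2
s_2 = 1
a_3 = 1
b_3 = 1
c_3 = 1
q_3 = 3
t_3 = 1
a_4 = 2
b_4 = 5
c_4 = 5
p_4 = 2
q_4 = 2
a_5 = 4
b_5 = 3
s_5 = 1
t_5 = 2
a_6 = 5
b_6 = 1
c_6 = 7
q_6 = 1
t_6 = 1
a_7 = 2
b_7 = 2
s_7 = 1
t_7 = 2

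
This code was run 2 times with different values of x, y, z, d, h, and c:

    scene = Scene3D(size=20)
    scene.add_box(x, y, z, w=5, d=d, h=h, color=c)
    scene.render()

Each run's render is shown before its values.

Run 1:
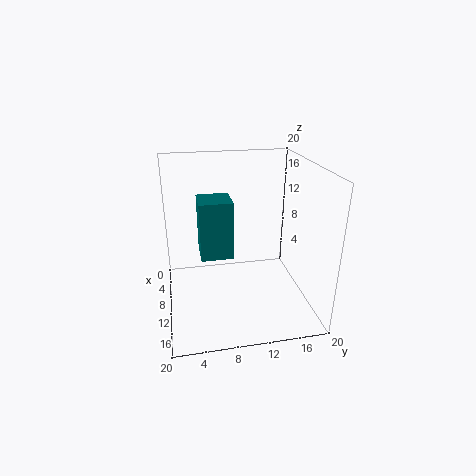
x = 2; y = 5; z = 5; d = 5; h = 9; c = 'teal'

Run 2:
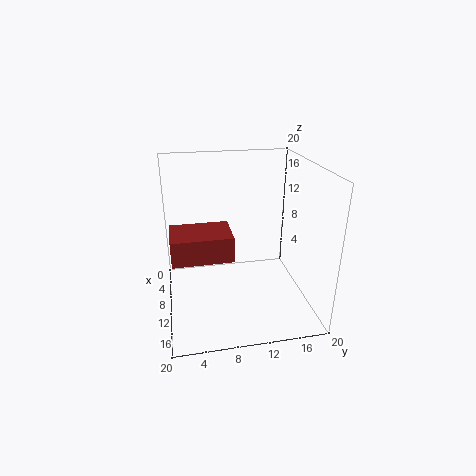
x = 13; y = 1; z = 11; d = 7; h = 3; c = 'brown'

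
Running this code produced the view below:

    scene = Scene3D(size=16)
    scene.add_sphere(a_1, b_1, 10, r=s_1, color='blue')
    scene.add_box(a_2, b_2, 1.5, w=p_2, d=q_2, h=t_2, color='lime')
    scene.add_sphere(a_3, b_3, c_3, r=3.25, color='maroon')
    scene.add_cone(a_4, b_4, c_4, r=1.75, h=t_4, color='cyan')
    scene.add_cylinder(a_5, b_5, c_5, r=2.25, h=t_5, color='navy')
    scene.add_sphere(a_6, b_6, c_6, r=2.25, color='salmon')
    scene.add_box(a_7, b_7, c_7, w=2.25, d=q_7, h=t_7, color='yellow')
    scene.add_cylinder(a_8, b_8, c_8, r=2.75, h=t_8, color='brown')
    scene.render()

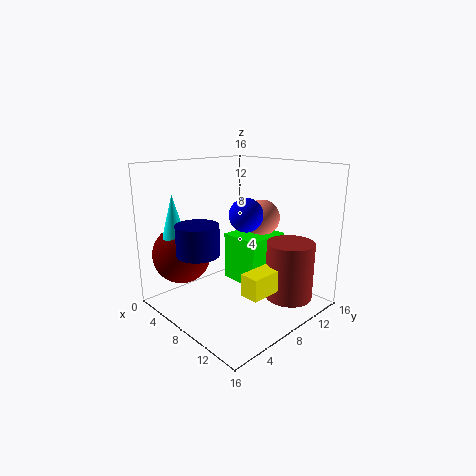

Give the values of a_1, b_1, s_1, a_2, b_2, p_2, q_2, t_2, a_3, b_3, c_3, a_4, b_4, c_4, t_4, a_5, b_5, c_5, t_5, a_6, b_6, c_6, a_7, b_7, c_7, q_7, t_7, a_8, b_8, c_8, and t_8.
a_1 = 7, b_1 = 10.25, s_1 = 2, a_2 = 4, b_2 = 9.5, p_2 = 5, q_2 = 5.5, t_2 = 5.75, a_3 = 3.5, b_3 = 3.5, c_3 = 6, a_4 = 3.75, b_4 = 2.5, c_4 = 6.5, t_4 = 6.5, a_5 = 7, b_5 = 3.25, c_5 = 7, t_5 = 3.25, a_6 = 6.5, b_6 = 13.5, c_6 = 9, a_7 = 10, b_7 = 6.5, c_7 = 2.25, q_7 = 4, t_7 = 2.5, a_8 = 11.75, b_8 = 12.75, c_8 = 0.5, t_8 = 6.75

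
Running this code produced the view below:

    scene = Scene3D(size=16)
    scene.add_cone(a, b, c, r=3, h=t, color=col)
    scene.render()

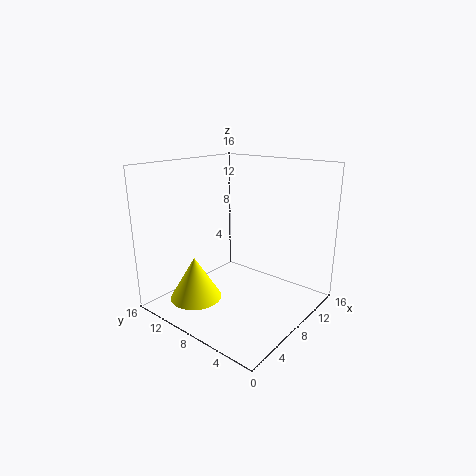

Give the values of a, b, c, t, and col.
a = 5
b = 12
c = 0.5
t = 5
col = 'yellow'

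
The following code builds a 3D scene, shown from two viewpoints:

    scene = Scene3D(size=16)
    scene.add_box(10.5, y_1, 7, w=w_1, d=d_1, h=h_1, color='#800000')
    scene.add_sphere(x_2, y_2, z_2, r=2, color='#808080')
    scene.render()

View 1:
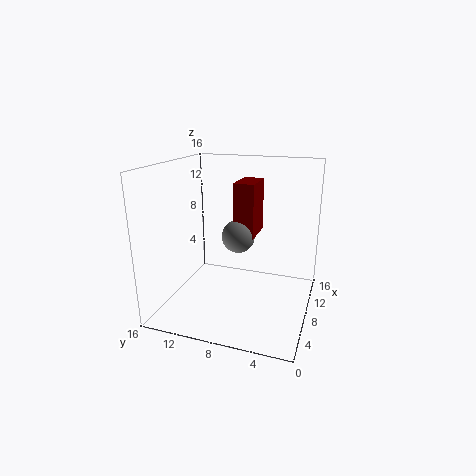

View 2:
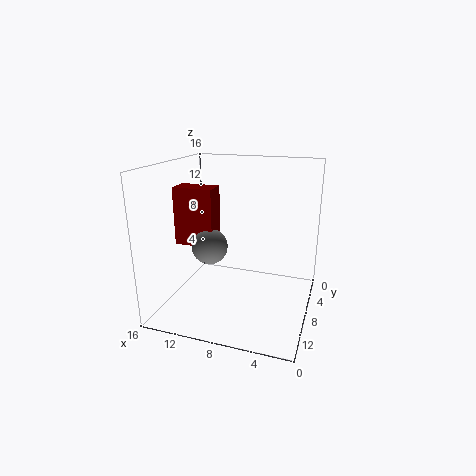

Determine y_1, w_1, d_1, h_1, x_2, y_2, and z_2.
y_1 = 7; w_1 = 4.5; d_1 = 2.5; h_1 = 6.5; x_2 = 11; y_2 = 9; z_2 = 7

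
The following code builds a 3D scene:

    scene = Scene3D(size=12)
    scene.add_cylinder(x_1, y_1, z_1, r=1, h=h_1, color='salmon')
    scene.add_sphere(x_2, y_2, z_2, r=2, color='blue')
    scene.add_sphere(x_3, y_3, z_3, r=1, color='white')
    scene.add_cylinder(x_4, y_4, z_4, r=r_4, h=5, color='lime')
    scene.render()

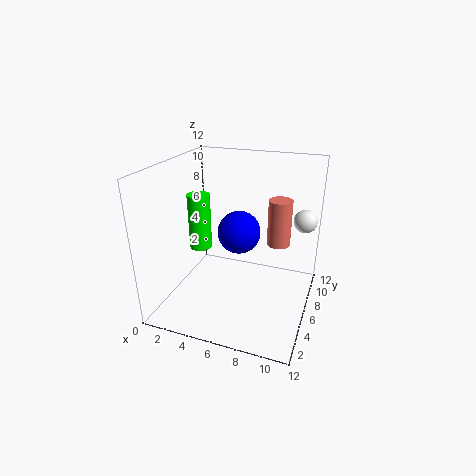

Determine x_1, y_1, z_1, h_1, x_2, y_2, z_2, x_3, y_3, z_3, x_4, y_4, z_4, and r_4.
x_1 = 9, y_1 = 8, z_1 = 5, h_1 = 4, x_2 = 5, y_2 = 9, z_2 = 5, x_3 = 11, y_3 = 9, z_3 = 7, x_4 = 2, y_4 = 7, z_4 = 4, r_4 = 1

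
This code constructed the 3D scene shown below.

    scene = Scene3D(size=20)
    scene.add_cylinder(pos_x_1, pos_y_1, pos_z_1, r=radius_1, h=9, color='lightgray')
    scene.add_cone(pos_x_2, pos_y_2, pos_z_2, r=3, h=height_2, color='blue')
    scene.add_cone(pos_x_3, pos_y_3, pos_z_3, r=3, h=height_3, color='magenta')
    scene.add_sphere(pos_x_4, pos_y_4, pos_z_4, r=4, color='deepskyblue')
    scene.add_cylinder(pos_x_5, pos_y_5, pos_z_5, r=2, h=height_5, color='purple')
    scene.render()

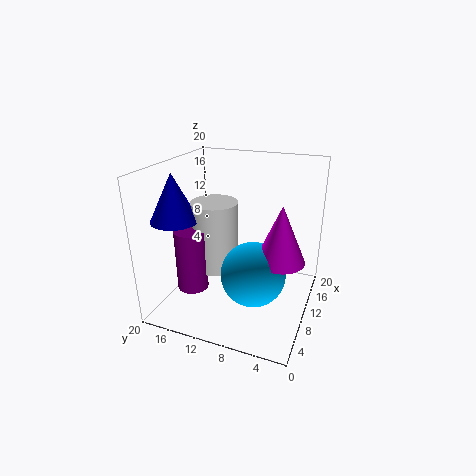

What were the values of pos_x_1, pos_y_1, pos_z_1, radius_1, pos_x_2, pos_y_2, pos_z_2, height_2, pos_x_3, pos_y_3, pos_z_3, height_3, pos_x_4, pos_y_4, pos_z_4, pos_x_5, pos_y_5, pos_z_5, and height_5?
pos_x_1 = 7
pos_y_1 = 12
pos_z_1 = 7
radius_1 = 3
pos_x_2 = 4
pos_y_2 = 16
pos_z_2 = 14
height_2 = 6
pos_x_3 = 6
pos_y_3 = 3
pos_z_3 = 10
height_3 = 7
pos_x_4 = 5
pos_y_4 = 6
pos_z_4 = 8
pos_x_5 = 4
pos_y_5 = 14
pos_z_5 = 5
height_5 = 8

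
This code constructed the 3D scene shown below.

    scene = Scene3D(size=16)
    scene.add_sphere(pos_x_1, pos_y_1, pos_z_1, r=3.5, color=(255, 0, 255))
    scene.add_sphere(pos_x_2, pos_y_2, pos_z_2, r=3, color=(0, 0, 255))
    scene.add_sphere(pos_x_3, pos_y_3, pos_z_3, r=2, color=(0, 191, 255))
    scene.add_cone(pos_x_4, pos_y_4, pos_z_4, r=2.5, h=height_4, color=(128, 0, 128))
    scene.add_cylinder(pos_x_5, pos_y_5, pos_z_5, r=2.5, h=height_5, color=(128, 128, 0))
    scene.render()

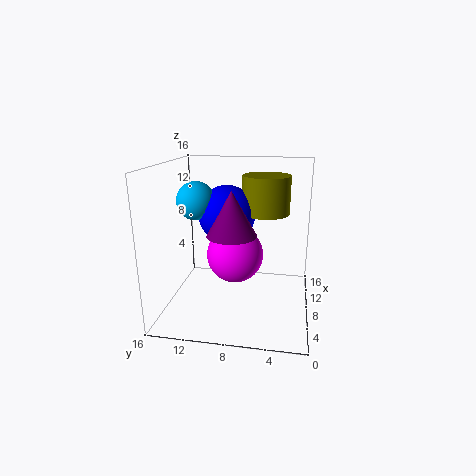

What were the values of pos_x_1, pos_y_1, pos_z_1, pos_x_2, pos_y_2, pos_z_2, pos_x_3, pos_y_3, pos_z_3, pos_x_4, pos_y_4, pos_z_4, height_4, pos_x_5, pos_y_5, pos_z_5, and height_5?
pos_x_1 = 11.5, pos_y_1 = 9, pos_z_1 = 4.5, pos_x_2 = 7, pos_y_2 = 9, pos_z_2 = 11, pos_x_3 = 6, pos_y_3 = 12, pos_z_3 = 12.5, pos_x_4 = 4.5, pos_y_4 = 8, pos_z_4 = 9.5, height_4 = 4.5, pos_x_5 = 8, pos_y_5 = 5, pos_z_5 = 11, height_5 = 4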